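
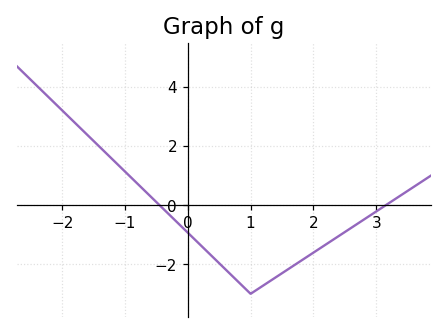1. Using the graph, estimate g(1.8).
-1.8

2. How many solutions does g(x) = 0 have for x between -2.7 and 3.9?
2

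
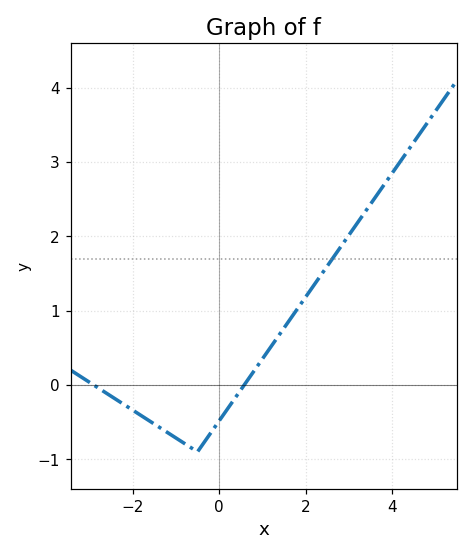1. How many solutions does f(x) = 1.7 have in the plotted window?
1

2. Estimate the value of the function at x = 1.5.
0.8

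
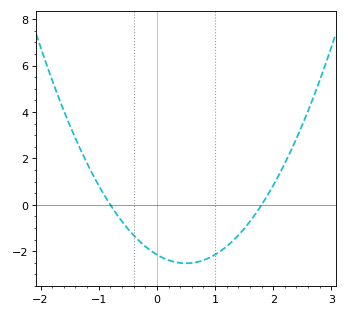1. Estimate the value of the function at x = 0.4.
-2.5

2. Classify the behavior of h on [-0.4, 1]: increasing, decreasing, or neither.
neither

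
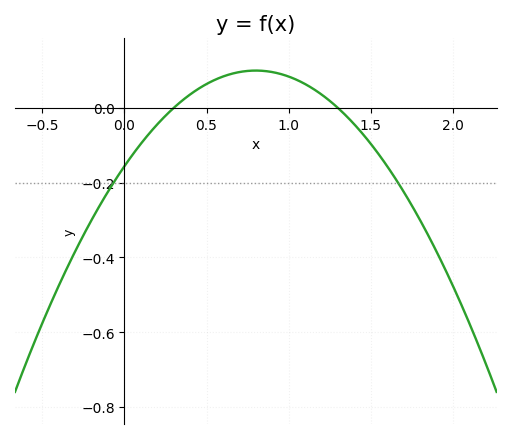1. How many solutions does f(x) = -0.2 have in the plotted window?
2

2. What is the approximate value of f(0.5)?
0.06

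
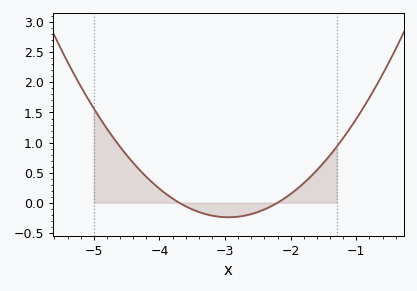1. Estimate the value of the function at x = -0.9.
1.57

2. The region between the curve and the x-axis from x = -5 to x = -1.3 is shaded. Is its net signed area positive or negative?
positive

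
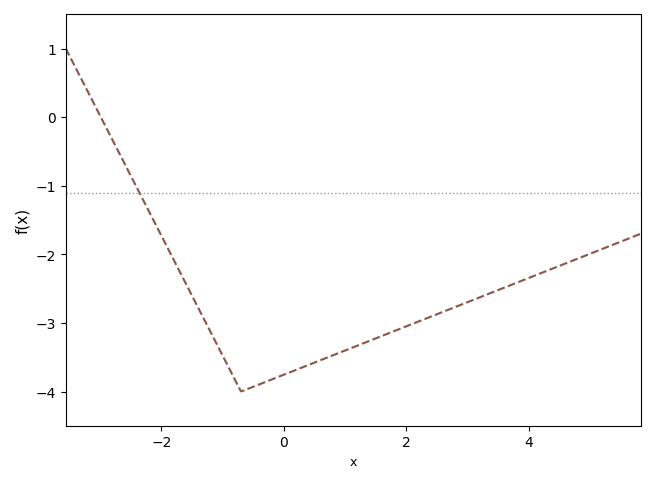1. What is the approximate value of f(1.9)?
-3.08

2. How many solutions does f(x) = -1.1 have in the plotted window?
1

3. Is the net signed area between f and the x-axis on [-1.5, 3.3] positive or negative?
negative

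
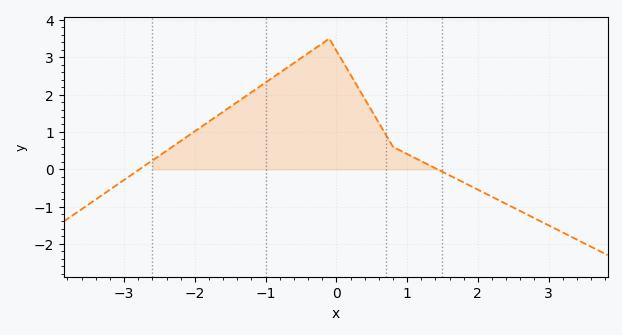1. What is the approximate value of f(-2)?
1.02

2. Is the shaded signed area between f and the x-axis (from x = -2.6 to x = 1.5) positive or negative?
positive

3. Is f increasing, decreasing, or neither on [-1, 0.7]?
neither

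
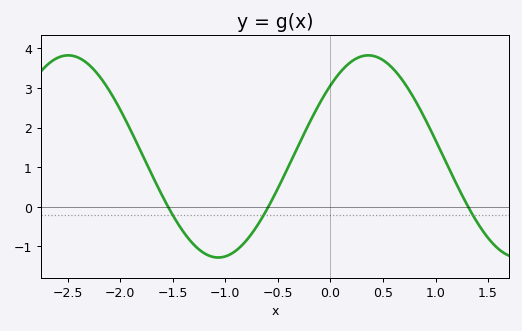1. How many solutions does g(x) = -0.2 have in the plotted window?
3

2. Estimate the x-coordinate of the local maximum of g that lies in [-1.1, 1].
0.359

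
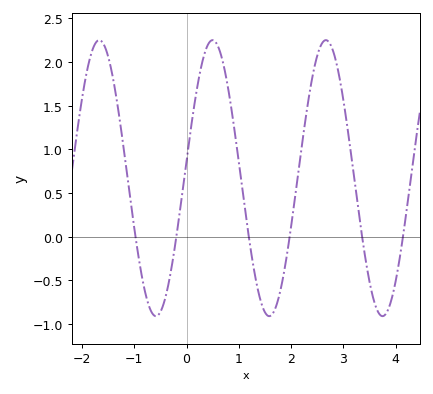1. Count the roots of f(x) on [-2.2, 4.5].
6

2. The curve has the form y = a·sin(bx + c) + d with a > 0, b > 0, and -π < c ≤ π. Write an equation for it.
y = 1.58sin(2.9x + 0.13) + 0.67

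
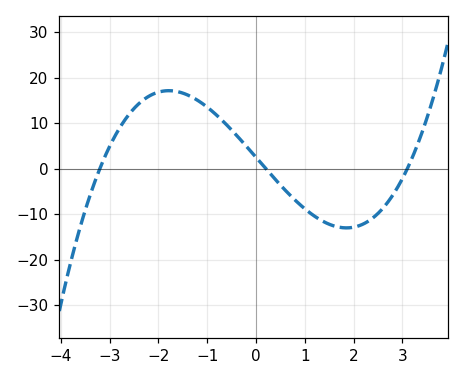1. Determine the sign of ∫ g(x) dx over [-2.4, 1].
positive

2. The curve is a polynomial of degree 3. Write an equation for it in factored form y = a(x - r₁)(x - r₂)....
y = 1.25(x + 3.2)(x - 0.2)(x - 3.1)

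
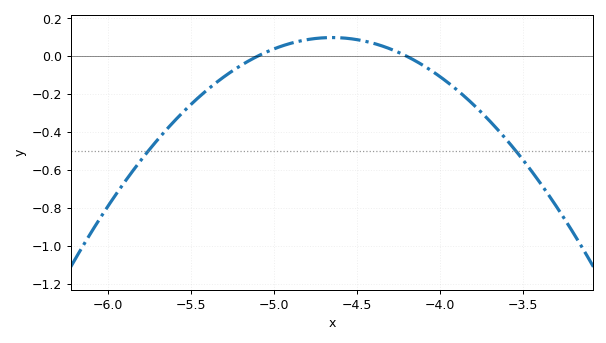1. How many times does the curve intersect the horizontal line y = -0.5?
2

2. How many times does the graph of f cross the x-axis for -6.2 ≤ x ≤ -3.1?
2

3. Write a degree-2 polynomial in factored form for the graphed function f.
y = -0.49(x + 5.1)(x + 4.2)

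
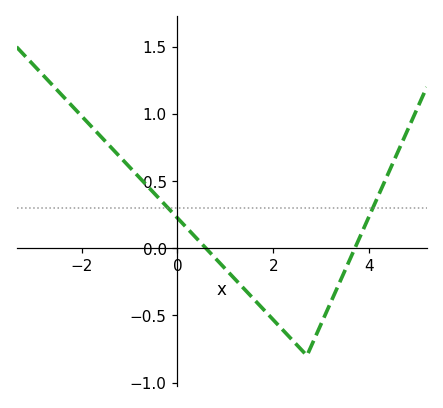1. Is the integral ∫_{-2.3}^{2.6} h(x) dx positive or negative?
positive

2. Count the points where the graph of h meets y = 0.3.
2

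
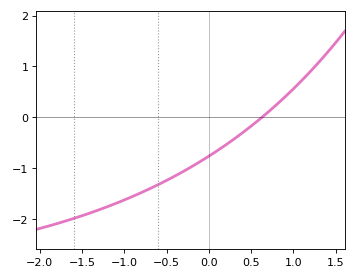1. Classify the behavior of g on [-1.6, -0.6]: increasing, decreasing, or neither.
increasing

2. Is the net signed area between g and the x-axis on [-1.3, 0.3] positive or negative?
negative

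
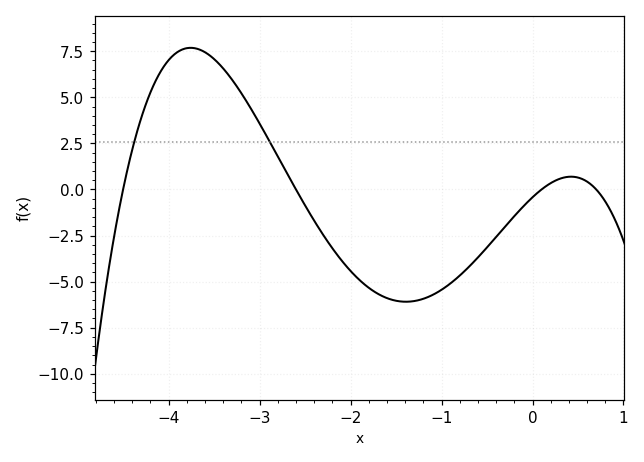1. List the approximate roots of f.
-4.5, -2.6, 0.1, 0.7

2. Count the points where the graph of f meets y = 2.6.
2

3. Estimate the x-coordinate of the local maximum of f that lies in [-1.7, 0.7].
0.423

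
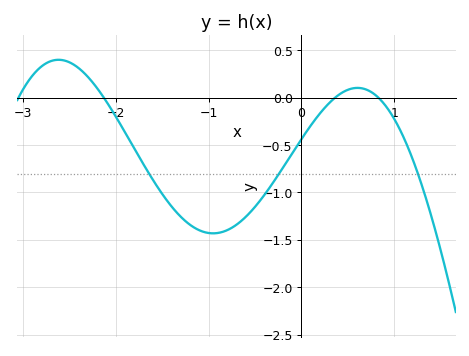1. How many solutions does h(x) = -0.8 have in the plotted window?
3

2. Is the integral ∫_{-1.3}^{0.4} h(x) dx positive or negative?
negative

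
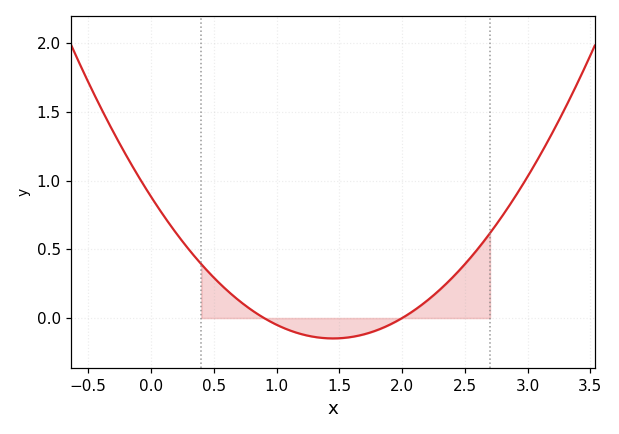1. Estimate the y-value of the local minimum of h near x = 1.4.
-0.15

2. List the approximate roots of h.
0.9, 2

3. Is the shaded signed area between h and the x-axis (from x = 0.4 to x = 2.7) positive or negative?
positive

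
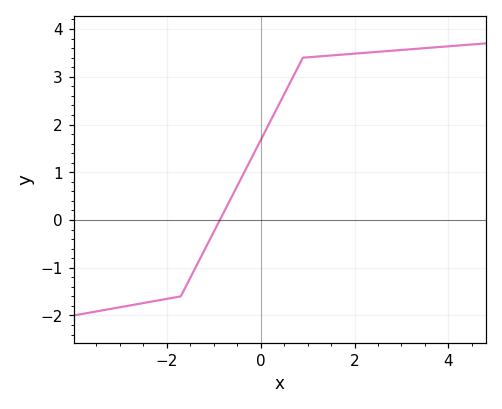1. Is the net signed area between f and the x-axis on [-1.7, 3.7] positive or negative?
positive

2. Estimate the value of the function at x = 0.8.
3.21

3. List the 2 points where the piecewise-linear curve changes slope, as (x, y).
(-1.7, -1.6); (0.9, 3.4)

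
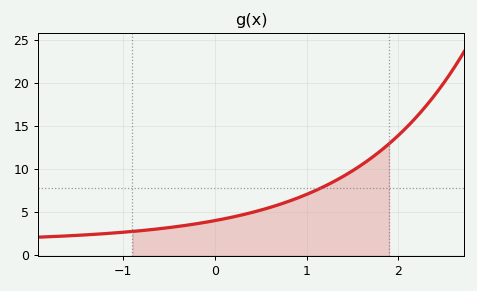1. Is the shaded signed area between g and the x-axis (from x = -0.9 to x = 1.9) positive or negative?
positive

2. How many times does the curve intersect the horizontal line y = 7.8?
1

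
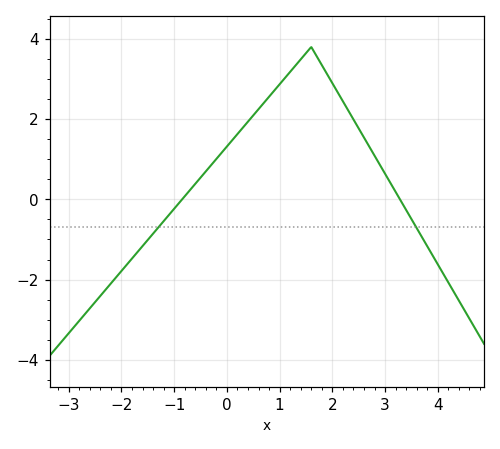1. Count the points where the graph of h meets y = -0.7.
2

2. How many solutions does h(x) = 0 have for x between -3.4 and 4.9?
2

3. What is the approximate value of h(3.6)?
-0.8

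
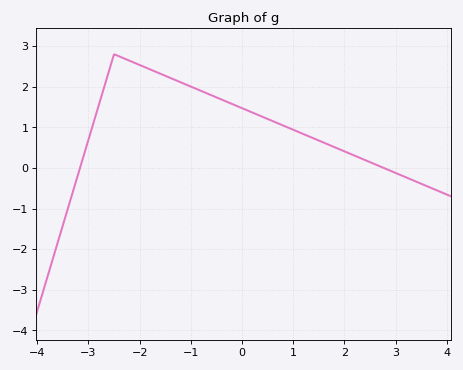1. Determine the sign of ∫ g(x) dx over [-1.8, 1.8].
positive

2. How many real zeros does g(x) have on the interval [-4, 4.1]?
2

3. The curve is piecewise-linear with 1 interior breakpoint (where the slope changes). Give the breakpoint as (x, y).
(-2.5, 2.8)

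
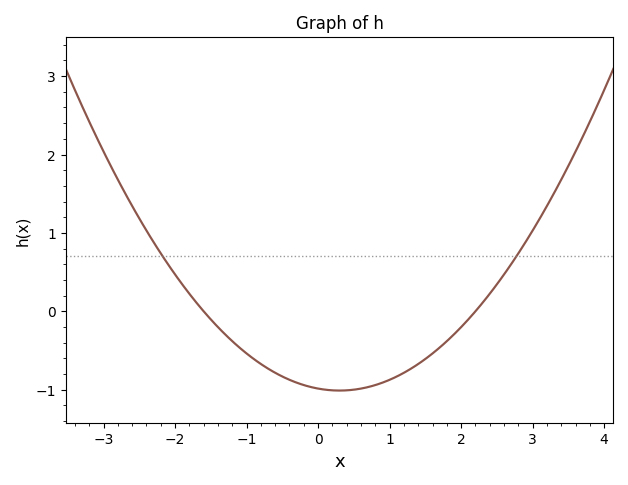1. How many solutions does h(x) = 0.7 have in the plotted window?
2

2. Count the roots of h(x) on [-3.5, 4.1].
2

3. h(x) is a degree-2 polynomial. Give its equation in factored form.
y = 0.28(x + 1.6)(x - 2.2)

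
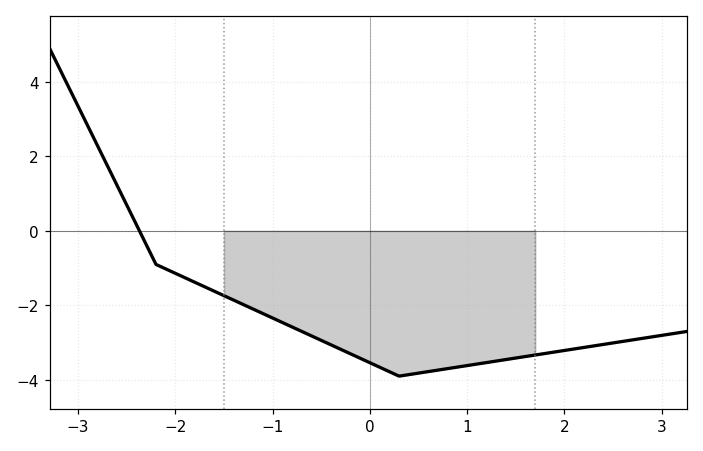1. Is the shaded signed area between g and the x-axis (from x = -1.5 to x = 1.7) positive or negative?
negative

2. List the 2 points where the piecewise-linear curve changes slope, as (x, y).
(-2.2, -0.9); (0.3, -3.9)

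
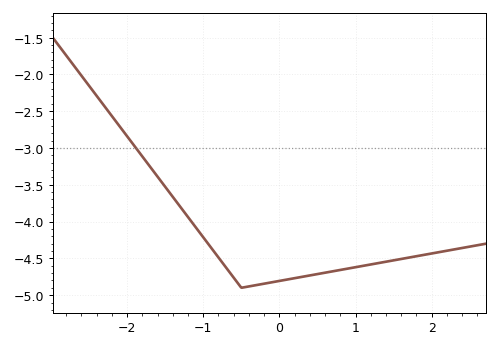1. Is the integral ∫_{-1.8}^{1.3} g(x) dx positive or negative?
negative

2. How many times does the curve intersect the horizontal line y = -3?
1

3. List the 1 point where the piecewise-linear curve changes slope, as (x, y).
(-0.5, -4.9)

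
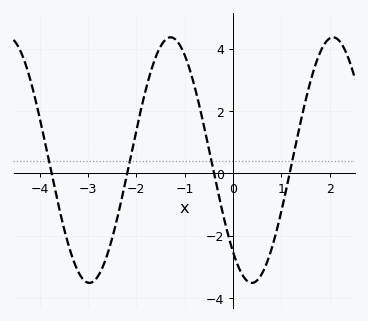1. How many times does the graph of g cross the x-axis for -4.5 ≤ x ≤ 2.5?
4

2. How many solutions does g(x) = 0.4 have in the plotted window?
4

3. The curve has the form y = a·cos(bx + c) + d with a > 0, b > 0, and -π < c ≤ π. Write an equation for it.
y = 3.94cos(1.9x + 2.4) + 0.42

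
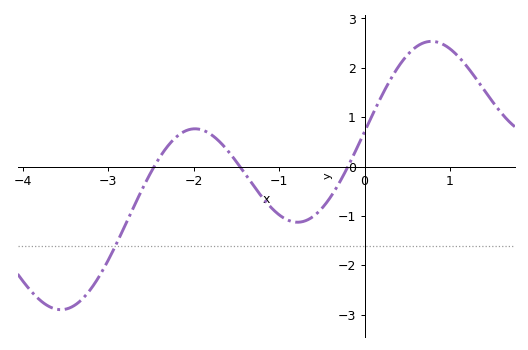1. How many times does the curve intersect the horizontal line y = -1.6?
1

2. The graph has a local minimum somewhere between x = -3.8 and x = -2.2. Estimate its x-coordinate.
-3.6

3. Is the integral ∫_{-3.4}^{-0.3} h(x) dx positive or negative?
negative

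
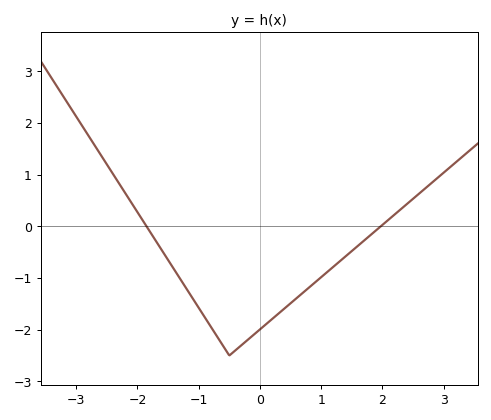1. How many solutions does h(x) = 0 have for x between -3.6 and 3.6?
2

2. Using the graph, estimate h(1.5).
-0.5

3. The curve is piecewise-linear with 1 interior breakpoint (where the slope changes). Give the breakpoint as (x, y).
(-0.5, -2.5)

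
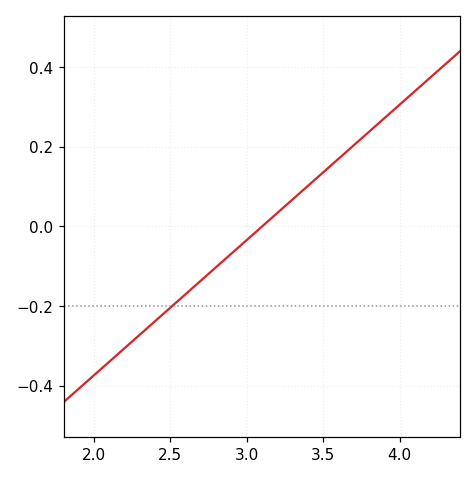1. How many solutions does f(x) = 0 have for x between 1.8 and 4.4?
1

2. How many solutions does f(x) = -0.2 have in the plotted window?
1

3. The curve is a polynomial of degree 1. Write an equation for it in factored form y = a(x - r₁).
y = 0.34(x - 3.1)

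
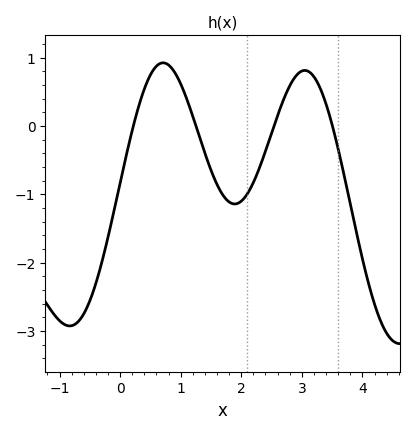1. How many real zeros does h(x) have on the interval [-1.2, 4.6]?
4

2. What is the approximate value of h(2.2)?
-0.829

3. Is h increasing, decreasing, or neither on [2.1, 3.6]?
neither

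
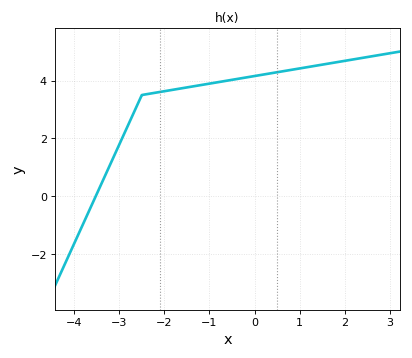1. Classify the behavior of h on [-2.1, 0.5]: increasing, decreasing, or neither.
increasing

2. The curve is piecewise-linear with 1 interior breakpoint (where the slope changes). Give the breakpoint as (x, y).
(-2.5, 3.5)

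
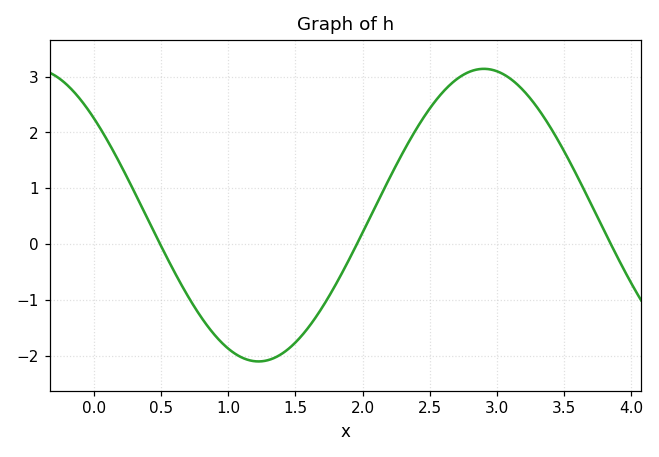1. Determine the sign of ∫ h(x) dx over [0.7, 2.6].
negative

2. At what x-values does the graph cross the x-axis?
0.491, 1.96, 3.85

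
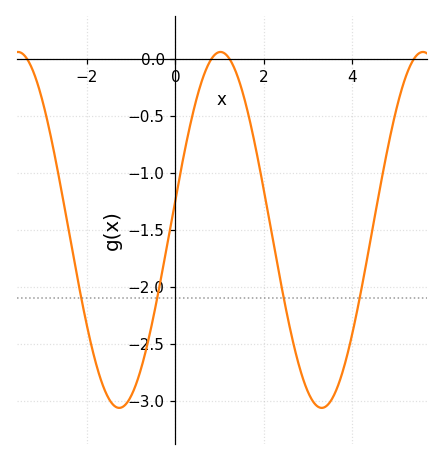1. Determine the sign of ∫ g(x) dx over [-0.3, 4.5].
negative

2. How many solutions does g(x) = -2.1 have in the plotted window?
4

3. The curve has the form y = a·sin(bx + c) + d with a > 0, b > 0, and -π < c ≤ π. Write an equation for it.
y = 1.56sin(1.37x + 0.17) - 1.5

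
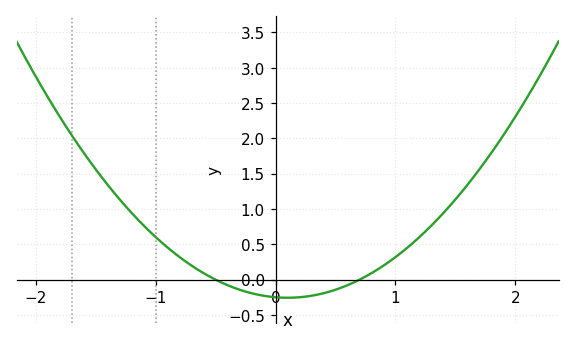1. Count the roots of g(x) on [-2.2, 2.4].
2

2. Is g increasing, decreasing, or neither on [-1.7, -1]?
decreasing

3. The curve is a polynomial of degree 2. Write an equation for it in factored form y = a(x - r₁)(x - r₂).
y = 0.71(x + 0.5)(x - 0.7)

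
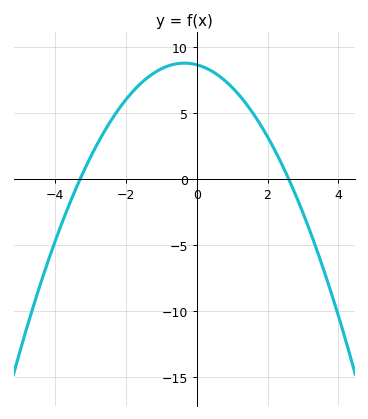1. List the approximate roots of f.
-3.4, 2.6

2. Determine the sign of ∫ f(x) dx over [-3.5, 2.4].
positive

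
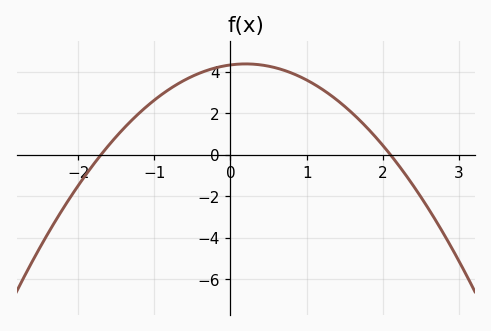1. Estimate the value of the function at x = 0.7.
4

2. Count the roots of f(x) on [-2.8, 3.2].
2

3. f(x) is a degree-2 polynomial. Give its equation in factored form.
y = -1.21(x + 1.7)(x - 2.1)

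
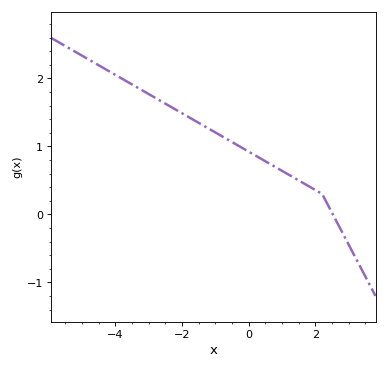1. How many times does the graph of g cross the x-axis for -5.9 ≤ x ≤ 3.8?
1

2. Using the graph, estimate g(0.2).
0.865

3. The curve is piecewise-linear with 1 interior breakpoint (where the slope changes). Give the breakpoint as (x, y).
(2.2, 0.3)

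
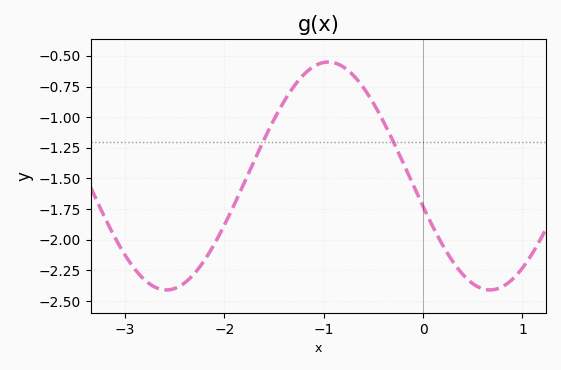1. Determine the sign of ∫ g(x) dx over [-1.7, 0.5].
negative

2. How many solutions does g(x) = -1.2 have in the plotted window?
2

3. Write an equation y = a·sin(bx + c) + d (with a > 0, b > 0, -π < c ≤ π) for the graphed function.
y = 0.93sin(1.93x - 2.87) - 1.48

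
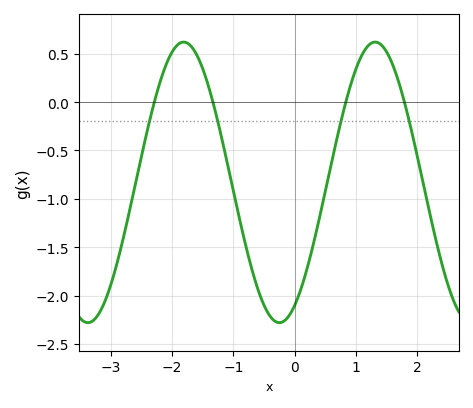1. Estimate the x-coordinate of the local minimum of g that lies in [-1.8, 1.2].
-0.249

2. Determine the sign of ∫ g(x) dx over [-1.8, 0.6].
negative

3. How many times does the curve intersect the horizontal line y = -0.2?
4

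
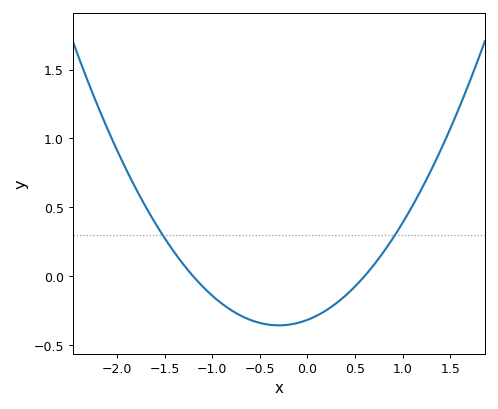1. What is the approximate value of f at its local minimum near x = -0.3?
-0.35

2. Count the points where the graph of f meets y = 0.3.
2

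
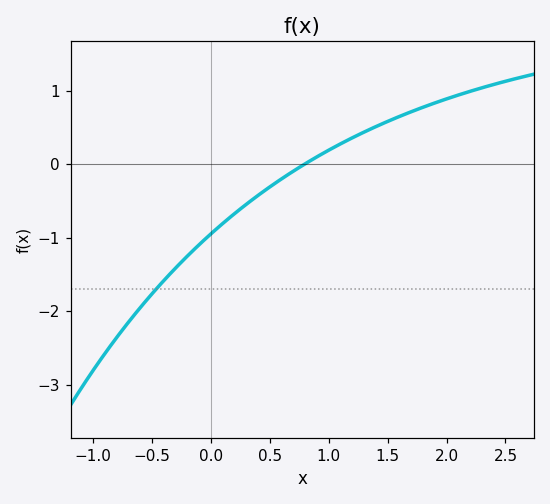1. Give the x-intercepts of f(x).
0.8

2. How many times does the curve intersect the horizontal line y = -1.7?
1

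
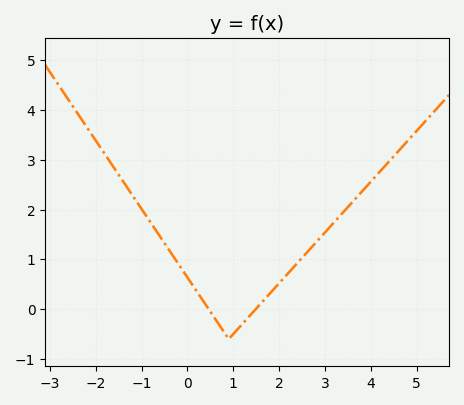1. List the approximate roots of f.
0.463, 1.49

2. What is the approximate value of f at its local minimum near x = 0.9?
-0.599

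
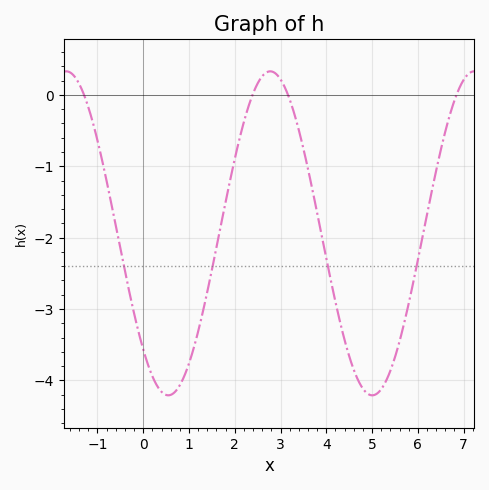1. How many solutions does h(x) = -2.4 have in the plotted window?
4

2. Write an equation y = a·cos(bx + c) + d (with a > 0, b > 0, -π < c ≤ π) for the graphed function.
y = 2.27cos(1.4x + 2.4) - 1.94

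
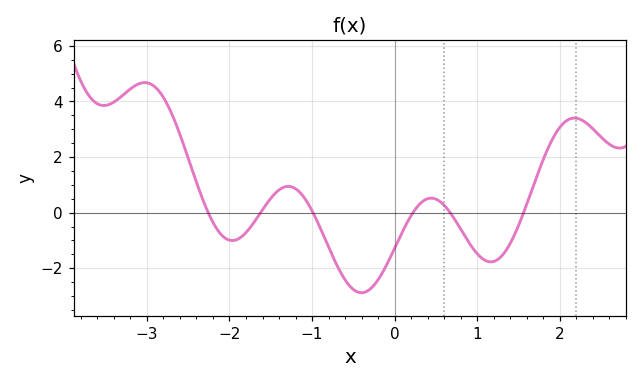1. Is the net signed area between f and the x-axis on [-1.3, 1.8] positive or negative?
negative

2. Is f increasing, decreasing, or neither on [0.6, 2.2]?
neither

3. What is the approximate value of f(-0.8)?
-1.2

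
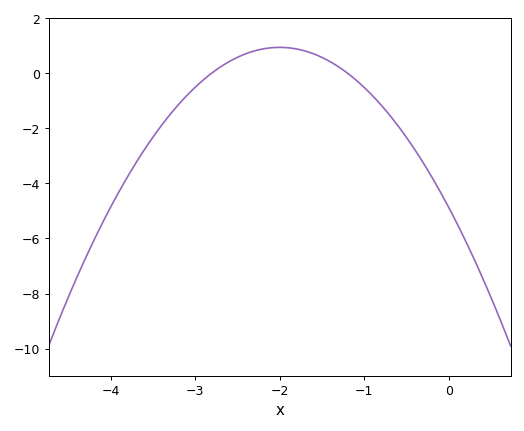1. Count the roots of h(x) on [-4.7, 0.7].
2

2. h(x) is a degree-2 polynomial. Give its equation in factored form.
y = -1.45(x + 2.8)(x + 1.2)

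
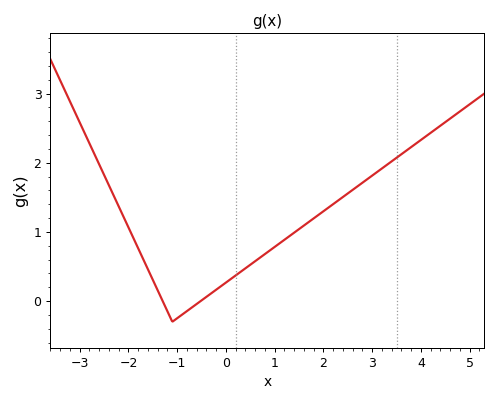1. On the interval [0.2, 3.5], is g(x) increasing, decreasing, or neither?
increasing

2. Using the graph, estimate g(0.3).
0.4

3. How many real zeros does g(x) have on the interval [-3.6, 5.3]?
2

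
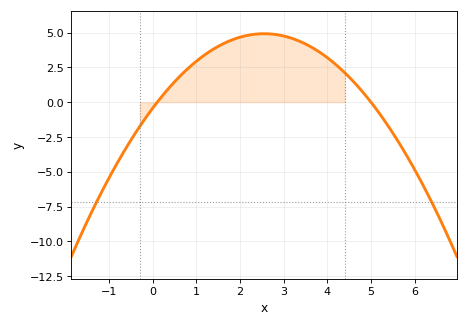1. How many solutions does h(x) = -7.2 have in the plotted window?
2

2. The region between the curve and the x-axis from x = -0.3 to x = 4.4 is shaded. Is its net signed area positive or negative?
positive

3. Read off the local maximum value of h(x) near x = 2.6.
4.92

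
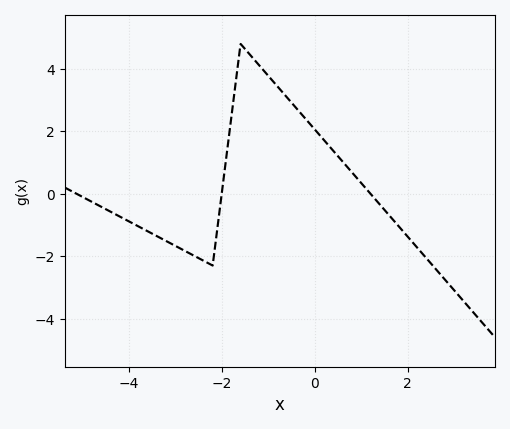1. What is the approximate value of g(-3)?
-1.67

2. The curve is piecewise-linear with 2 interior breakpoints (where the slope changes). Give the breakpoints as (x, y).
(-2.2, -2.3); (-1.6, 4.8)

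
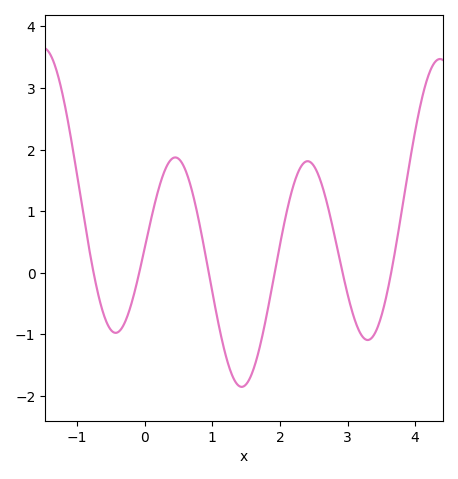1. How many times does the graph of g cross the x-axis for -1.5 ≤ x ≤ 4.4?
6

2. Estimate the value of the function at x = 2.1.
0.989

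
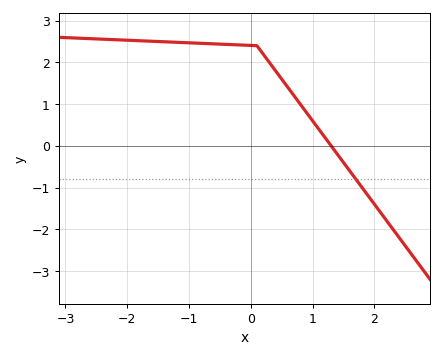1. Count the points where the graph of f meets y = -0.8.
1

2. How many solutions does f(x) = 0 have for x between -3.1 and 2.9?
1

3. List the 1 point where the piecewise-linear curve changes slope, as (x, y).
(0.1, 2.4)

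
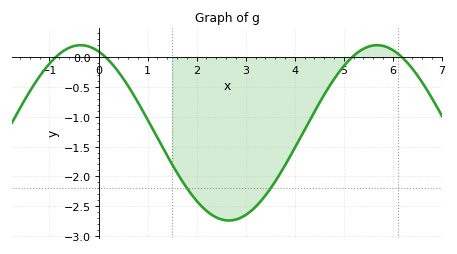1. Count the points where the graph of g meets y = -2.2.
2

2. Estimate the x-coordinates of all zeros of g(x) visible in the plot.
-0.8, 0.2, 5.2, 6.2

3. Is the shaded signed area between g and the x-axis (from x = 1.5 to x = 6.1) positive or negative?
negative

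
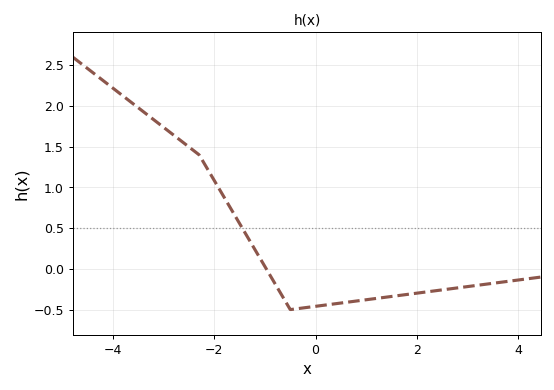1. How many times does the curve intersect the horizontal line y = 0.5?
1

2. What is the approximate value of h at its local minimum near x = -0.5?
-0.5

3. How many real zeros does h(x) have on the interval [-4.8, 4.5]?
1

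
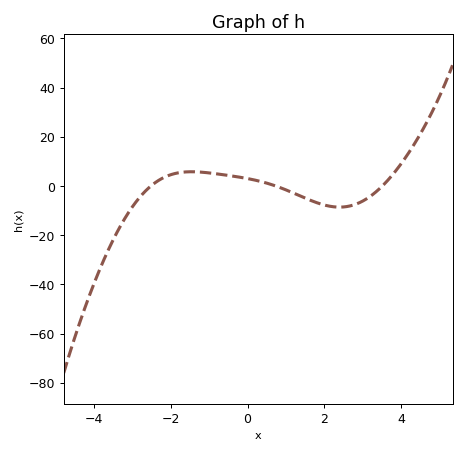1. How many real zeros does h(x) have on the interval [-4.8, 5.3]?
3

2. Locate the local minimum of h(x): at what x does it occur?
2.39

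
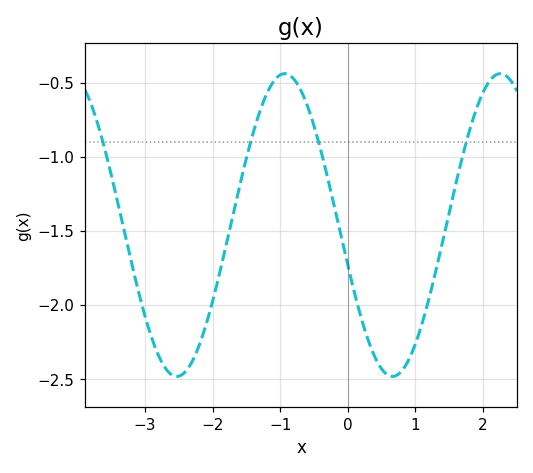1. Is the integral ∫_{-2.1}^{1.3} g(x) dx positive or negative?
negative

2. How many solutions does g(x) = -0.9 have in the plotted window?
4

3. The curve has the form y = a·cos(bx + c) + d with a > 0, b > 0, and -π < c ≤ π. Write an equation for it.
y = 1.02cos(2x + 1.8) - 1.46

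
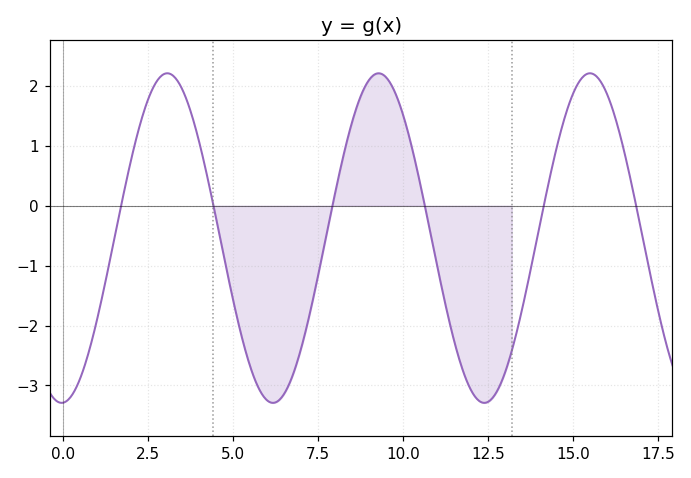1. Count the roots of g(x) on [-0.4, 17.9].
6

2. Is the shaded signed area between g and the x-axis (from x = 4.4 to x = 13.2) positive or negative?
negative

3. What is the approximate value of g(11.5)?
-2.2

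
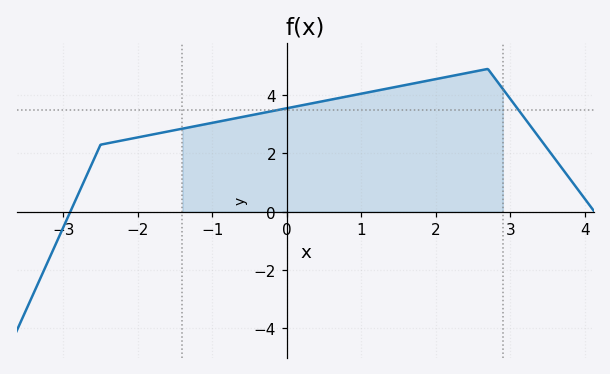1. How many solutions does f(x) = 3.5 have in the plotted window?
2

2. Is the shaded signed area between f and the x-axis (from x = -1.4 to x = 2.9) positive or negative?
positive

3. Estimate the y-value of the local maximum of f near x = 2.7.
4.8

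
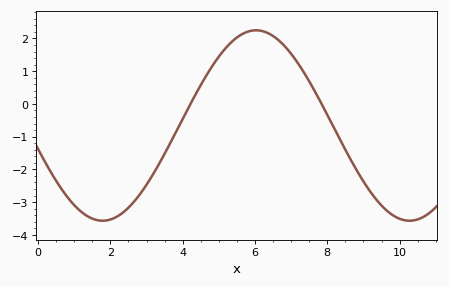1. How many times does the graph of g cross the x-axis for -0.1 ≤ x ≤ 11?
2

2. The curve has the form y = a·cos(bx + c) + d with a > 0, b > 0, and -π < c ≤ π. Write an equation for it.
y = 2.91cos(0.74x + 1.8) - 0.66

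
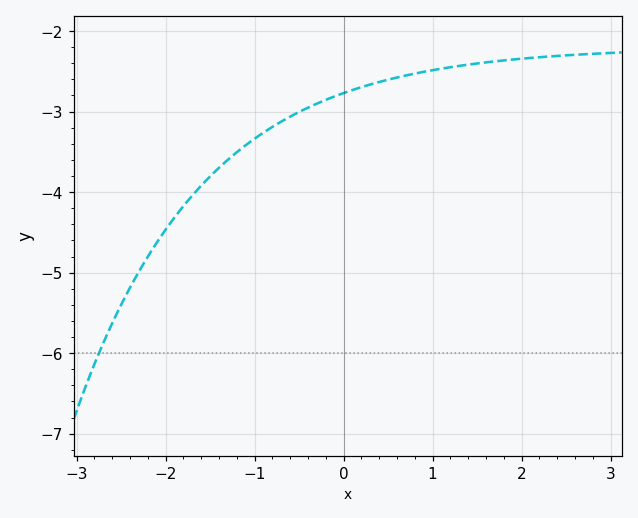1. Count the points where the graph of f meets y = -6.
1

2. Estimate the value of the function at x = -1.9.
-4.31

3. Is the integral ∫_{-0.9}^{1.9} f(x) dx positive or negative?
negative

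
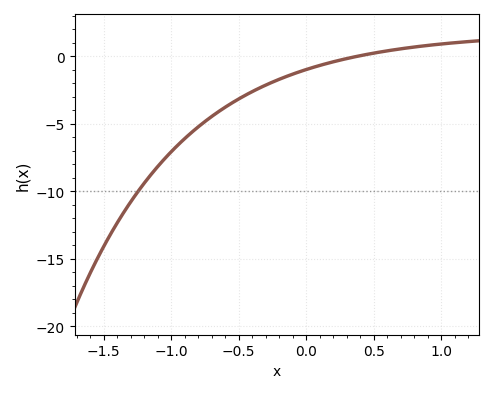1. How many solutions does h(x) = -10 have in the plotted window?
1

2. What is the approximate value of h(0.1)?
-0.687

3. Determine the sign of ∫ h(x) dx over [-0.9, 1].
negative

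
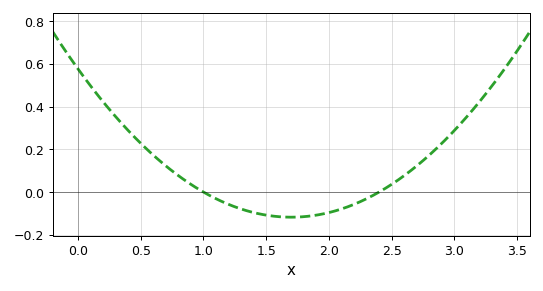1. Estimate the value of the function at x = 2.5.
0.04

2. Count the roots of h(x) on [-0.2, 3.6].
2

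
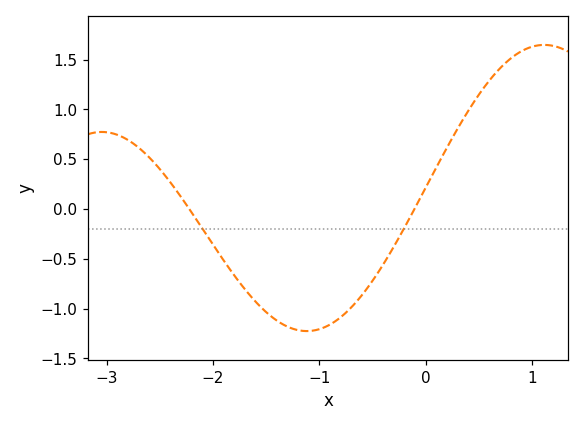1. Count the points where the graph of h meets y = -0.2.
2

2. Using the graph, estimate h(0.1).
0.413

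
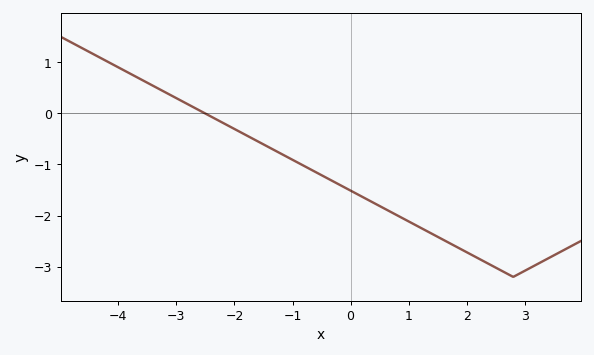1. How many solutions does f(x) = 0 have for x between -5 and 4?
1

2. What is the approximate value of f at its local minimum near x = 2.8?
-3.2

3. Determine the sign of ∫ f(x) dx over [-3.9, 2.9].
negative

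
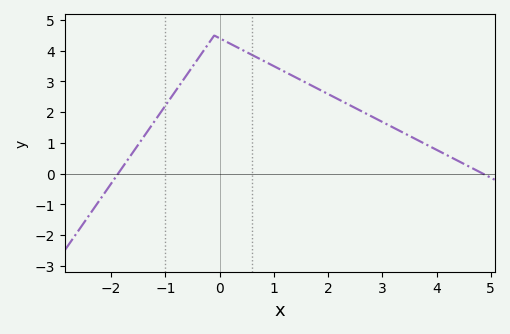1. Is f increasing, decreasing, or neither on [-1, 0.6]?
neither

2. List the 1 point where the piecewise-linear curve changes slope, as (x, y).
(-0.1, 4.5)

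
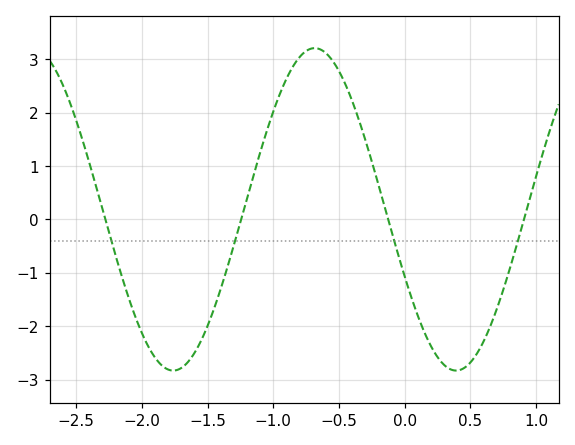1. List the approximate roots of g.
-2.3, -1.2, -0.1, 0.9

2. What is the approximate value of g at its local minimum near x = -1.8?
-2.8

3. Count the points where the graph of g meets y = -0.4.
4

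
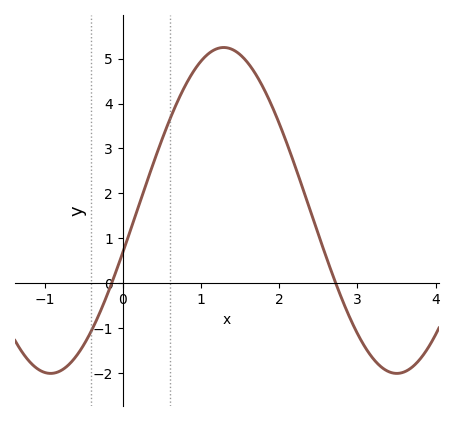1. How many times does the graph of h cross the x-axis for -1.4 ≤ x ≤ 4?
2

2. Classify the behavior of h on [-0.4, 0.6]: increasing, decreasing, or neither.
increasing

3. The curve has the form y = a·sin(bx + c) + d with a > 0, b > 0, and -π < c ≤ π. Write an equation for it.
y = 3.63sin(1.4x - 0.26) + 1.62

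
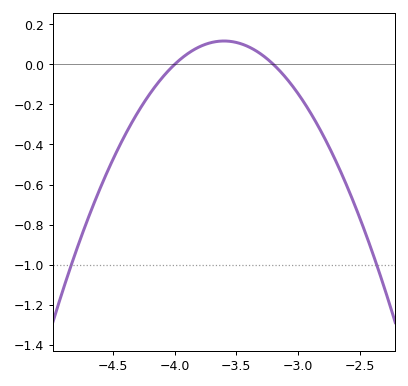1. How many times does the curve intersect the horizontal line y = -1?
2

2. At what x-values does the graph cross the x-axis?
-4, -3.2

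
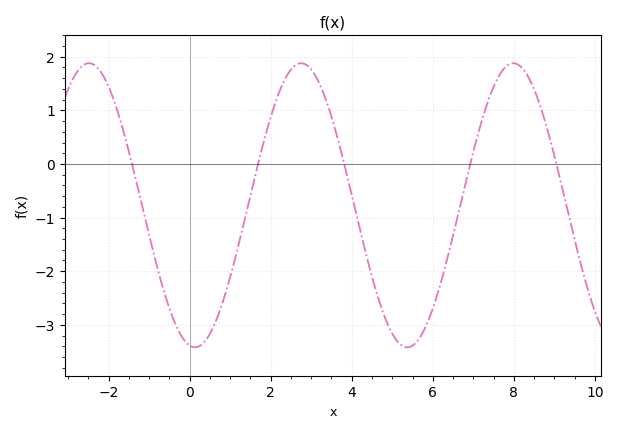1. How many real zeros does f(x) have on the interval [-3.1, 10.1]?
5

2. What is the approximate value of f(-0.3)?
-3.07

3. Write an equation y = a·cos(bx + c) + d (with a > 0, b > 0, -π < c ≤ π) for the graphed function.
y = 2.65cos(1.2x + 2.98) - 0.77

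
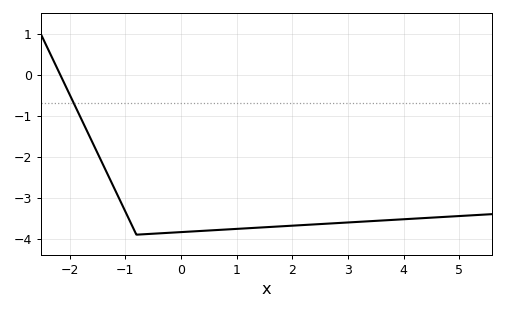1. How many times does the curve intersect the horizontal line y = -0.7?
1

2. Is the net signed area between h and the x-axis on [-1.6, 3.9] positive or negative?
negative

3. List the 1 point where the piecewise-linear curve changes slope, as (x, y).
(-0.8, -3.9)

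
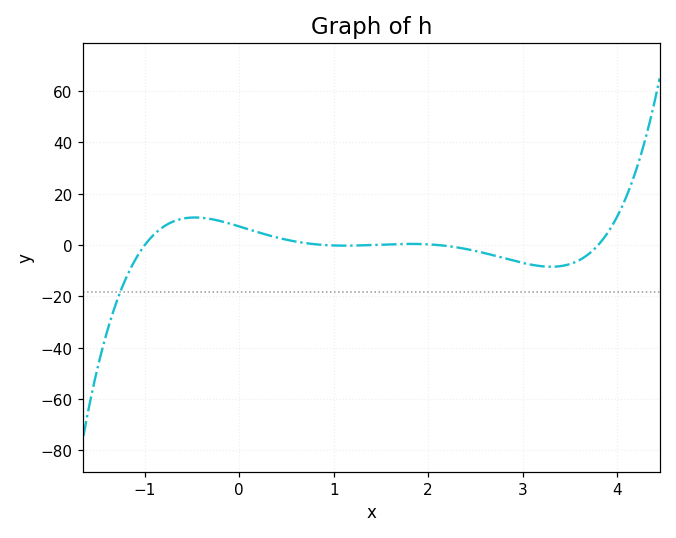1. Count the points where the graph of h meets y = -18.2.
1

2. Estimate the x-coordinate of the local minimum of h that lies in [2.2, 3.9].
3.3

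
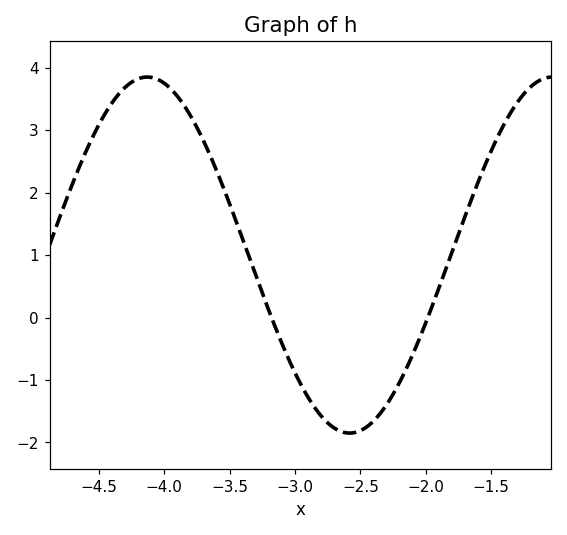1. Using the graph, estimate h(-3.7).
2.8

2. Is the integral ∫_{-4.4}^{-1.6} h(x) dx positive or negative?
positive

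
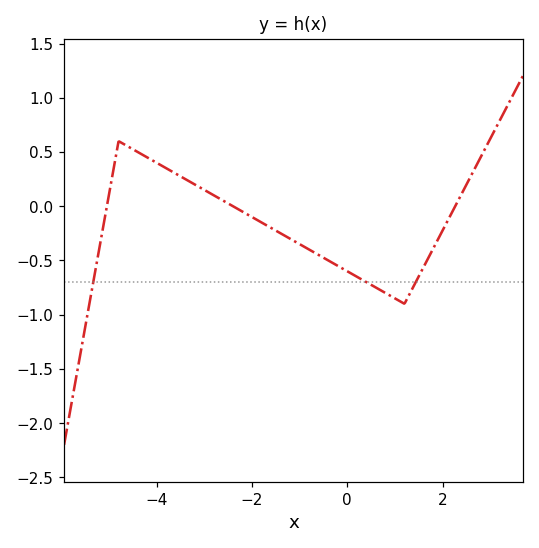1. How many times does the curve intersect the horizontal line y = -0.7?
3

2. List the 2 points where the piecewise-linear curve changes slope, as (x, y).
(-4.8, 0.6); (1.2, -0.9)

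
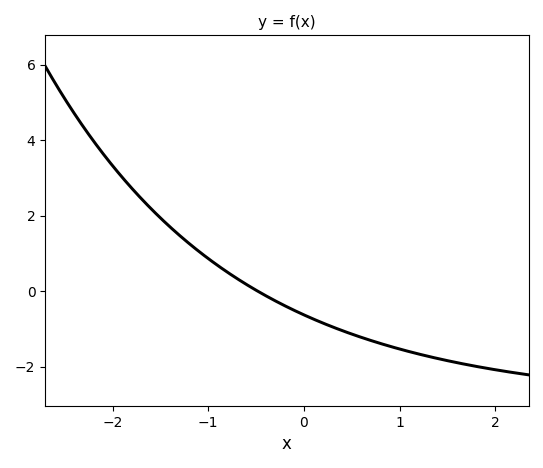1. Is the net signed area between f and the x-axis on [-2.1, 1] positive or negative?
positive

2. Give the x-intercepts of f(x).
-0.484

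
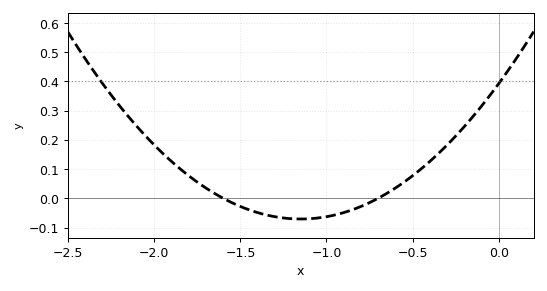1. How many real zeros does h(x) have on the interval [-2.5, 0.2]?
2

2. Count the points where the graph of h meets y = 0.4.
2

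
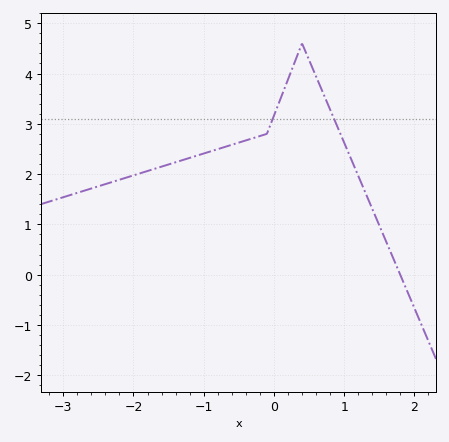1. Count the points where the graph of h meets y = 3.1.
2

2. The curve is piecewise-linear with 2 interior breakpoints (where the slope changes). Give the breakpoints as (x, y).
(-0.1, 2.8); (0.4, 4.6)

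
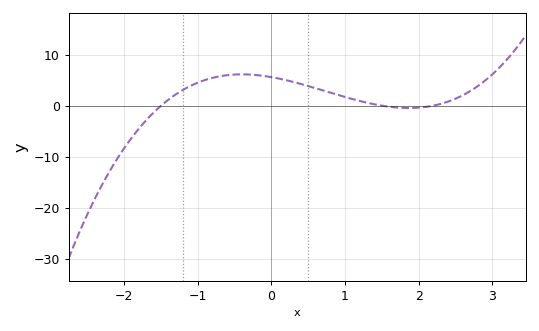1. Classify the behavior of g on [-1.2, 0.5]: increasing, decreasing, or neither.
neither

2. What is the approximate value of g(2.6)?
2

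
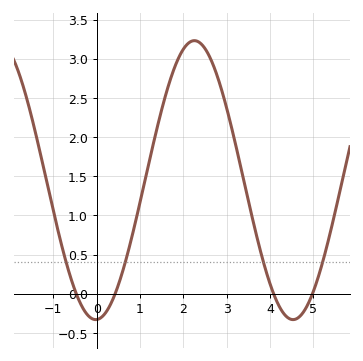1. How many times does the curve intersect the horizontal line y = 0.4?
4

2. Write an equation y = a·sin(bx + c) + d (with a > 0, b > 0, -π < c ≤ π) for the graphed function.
y = 1.78sin(1.38x - 1.54) + 1.45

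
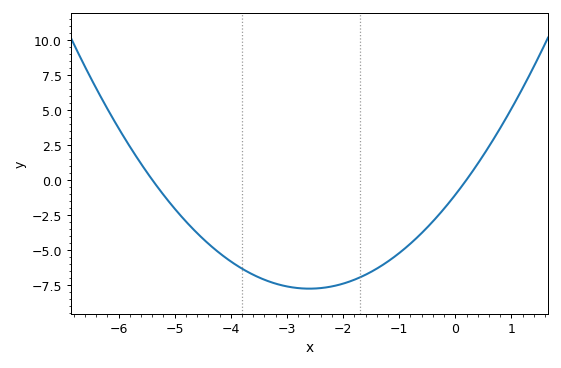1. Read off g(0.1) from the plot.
-0.545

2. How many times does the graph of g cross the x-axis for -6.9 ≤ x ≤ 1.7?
2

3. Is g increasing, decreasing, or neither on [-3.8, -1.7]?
neither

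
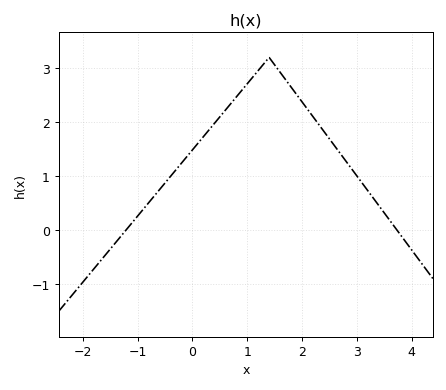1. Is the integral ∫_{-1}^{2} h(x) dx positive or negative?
positive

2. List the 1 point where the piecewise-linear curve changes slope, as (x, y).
(1.4, 3.2)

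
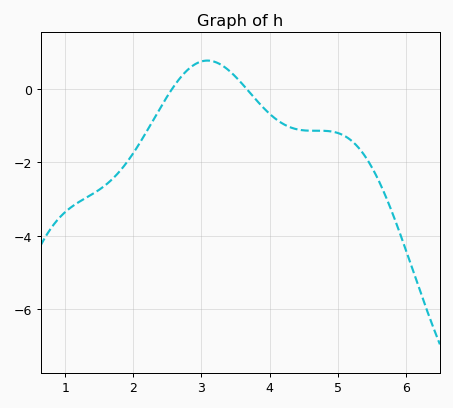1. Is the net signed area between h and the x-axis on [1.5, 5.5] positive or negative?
negative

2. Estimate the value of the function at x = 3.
0.8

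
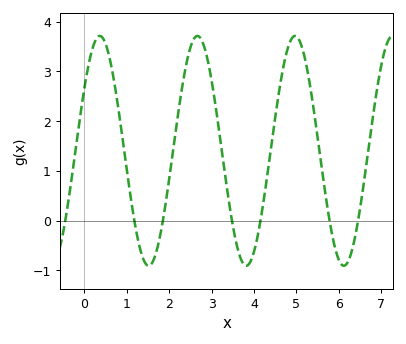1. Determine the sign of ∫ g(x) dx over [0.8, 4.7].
positive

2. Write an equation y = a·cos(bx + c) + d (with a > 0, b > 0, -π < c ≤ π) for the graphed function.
y = 2.31cos(2.73x - 0.992) + 1.4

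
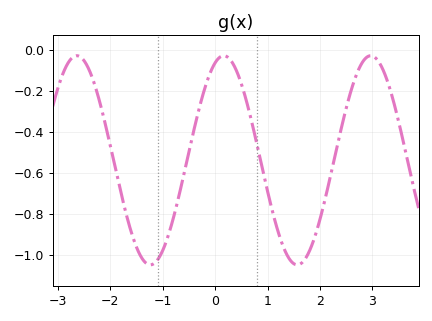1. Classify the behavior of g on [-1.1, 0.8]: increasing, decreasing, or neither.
neither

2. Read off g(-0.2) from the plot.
-0.191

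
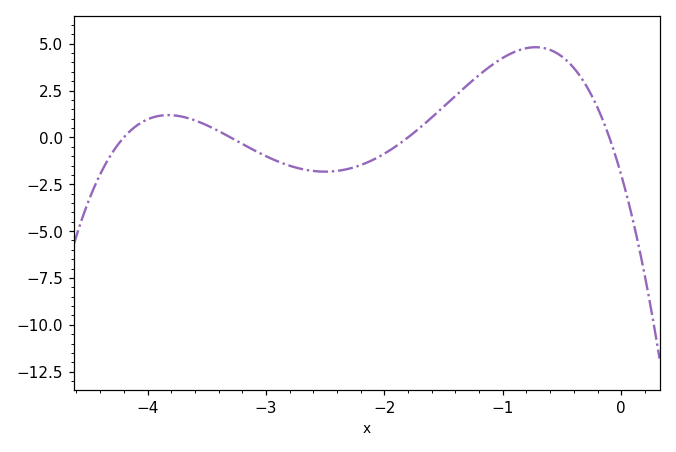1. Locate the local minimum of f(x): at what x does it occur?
-2.5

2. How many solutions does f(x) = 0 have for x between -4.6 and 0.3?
4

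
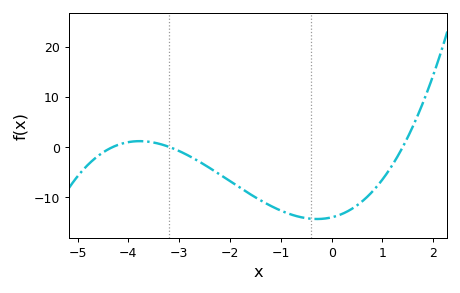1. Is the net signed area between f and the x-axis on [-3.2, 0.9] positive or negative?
negative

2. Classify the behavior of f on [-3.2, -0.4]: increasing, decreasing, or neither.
decreasing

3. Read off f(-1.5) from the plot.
-10.1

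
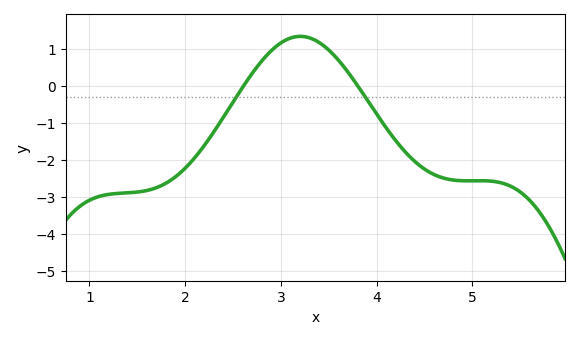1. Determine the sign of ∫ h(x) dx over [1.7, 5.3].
negative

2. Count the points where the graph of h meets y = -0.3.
2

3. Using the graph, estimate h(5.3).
-2.62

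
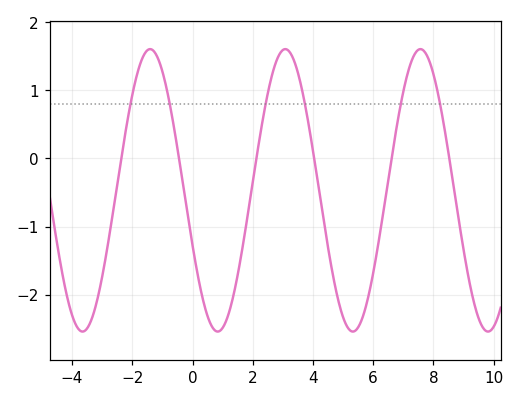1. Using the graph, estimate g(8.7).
-0.497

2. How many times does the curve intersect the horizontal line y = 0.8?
6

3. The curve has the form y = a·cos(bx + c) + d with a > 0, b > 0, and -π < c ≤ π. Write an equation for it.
y = 2.07cos(1.4x + 1.97) - 0.47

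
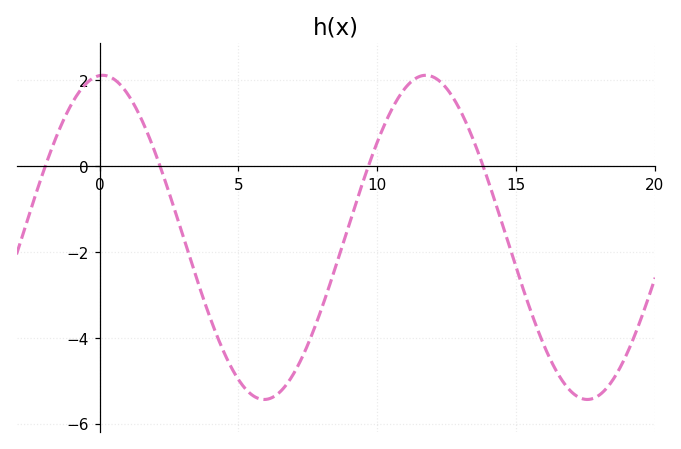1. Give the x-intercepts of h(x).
-1.95, 2.18, 9.68, 13.8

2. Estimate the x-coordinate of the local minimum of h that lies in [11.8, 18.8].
17.6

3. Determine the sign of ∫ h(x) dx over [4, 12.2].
negative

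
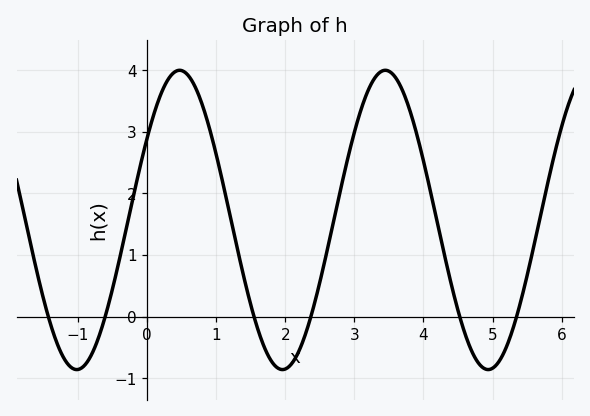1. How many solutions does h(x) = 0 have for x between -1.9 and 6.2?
6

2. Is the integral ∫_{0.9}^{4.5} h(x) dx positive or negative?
positive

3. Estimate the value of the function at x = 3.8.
3.36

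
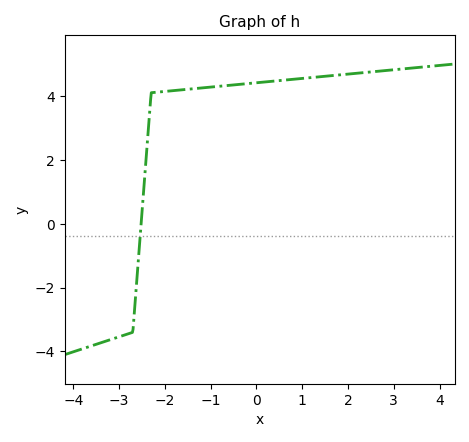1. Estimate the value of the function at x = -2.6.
-1.6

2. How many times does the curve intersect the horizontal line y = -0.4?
1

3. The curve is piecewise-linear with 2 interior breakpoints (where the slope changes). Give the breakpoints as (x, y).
(-2.7, -3.4); (-2.3, 4.1)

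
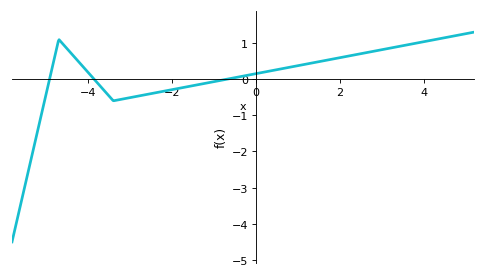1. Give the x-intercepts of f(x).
-5, -3.8, -0.6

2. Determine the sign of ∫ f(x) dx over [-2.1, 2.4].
positive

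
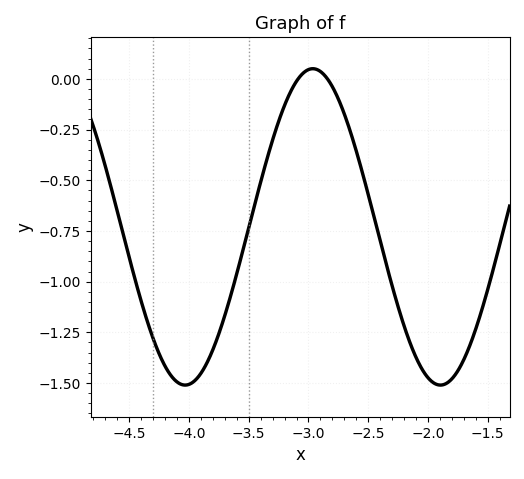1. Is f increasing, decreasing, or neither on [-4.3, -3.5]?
neither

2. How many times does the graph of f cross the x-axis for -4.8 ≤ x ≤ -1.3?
2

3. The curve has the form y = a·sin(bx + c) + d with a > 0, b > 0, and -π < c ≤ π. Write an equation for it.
y = 0.78sin(2.94x - 2.28) - 0.73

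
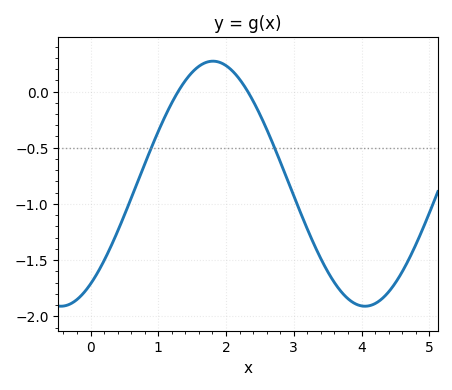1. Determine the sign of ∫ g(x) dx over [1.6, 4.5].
negative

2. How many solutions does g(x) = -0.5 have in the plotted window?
2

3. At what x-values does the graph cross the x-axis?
1.29, 2.32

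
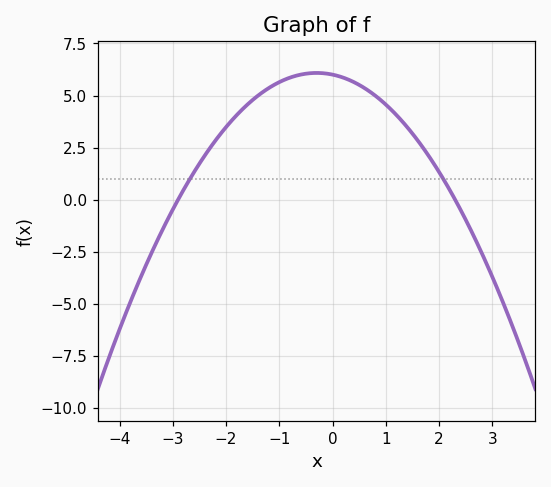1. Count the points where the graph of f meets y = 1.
2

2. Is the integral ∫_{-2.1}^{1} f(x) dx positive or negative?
positive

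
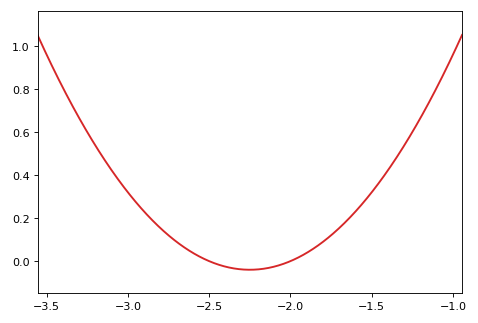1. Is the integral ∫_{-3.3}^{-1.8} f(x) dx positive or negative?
positive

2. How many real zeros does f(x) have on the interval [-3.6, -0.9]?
2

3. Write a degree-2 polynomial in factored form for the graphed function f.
y = 0.64(x + 2.5)(x + 2)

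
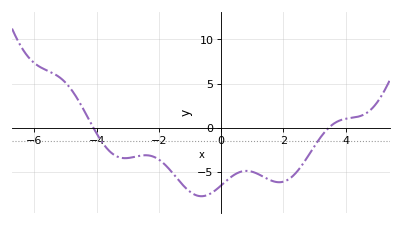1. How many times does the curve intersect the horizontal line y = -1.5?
2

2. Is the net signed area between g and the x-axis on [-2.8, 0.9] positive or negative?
negative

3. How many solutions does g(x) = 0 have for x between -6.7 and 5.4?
2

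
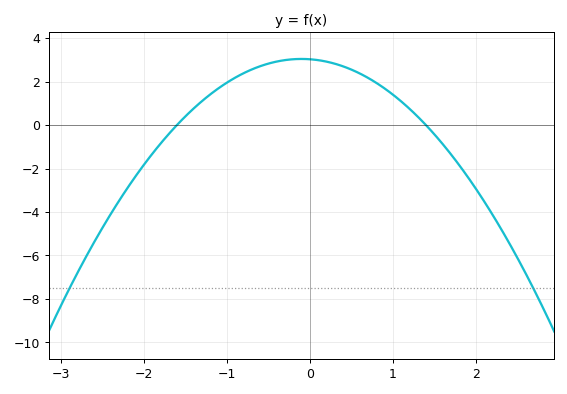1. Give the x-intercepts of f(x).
-1.6, 1.4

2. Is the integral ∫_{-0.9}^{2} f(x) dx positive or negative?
positive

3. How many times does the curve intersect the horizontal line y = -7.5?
2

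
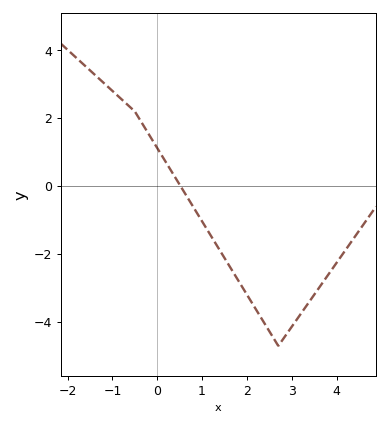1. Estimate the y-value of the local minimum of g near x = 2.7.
-4.6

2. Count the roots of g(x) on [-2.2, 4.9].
1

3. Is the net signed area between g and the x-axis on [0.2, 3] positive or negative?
negative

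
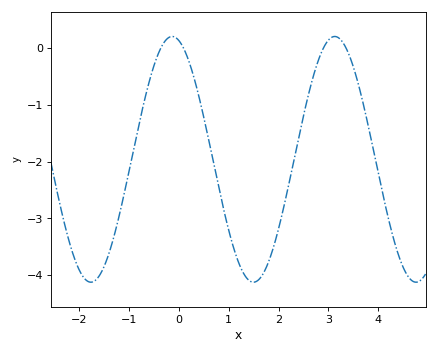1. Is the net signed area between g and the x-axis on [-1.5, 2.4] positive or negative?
negative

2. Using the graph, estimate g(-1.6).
-4.02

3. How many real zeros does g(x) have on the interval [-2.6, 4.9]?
4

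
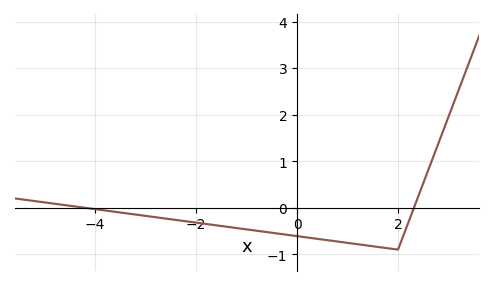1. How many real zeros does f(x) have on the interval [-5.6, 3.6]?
2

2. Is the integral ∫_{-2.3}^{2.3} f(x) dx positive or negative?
negative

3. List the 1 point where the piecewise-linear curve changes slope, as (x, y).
(2, -0.9)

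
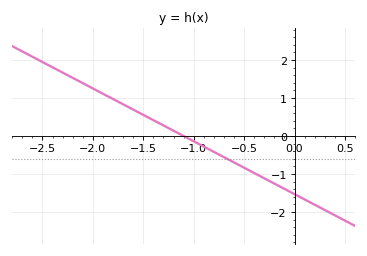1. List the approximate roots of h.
-1.1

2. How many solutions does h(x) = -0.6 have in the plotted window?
1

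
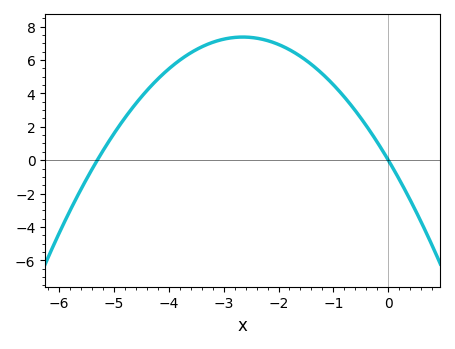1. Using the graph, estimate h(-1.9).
6.8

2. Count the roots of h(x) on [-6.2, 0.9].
2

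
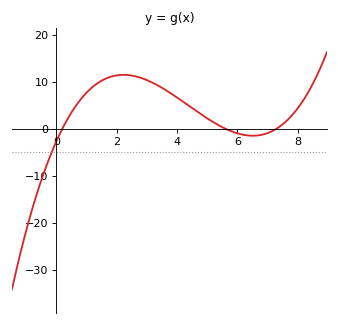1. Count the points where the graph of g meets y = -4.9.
1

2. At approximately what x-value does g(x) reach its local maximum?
2.23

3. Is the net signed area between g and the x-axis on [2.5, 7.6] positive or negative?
positive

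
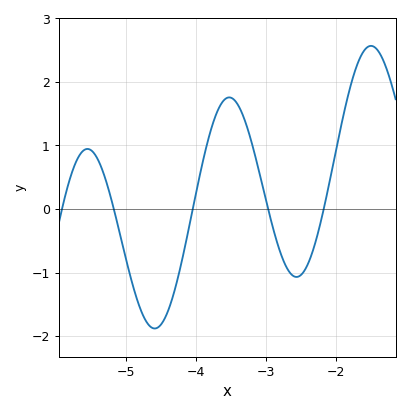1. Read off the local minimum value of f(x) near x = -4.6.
-1.88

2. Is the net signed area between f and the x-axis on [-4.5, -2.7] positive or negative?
positive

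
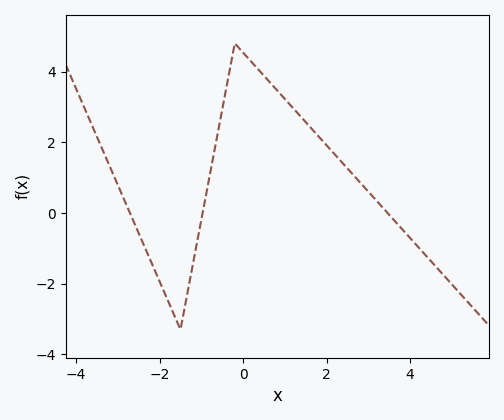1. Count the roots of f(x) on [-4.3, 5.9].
3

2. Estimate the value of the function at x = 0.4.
4.01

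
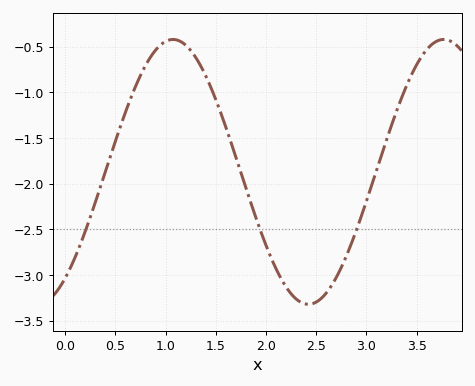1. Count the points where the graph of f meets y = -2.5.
3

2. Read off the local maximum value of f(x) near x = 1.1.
-0.4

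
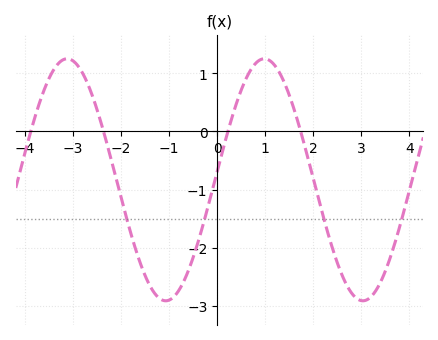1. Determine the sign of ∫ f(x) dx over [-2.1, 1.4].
negative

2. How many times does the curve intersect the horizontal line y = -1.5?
4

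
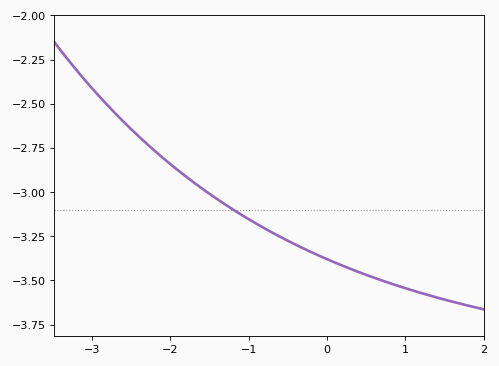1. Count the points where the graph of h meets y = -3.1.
1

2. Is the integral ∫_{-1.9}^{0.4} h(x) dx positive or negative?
negative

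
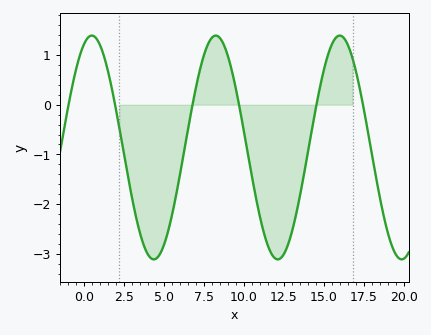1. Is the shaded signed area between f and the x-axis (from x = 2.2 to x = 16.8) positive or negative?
negative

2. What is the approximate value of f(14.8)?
0.412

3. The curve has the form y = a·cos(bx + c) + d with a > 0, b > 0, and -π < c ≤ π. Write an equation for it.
y = 2.25cos(0.81x - 0.392) - 0.86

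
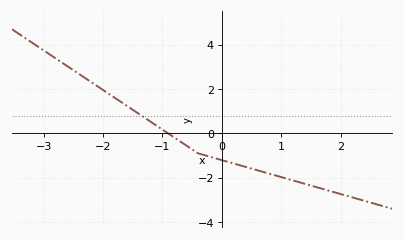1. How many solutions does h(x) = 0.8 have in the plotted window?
1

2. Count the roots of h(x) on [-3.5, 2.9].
1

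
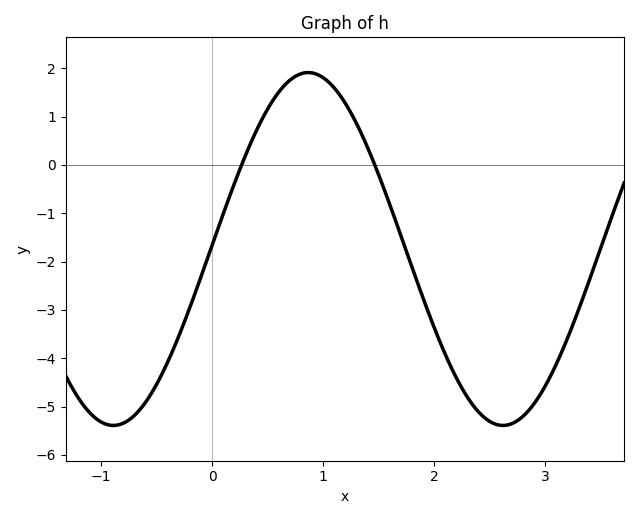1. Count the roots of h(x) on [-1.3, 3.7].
2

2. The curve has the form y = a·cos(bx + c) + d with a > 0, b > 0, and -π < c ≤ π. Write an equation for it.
y = 3.65cos(1.8x - 1.6) - 1.74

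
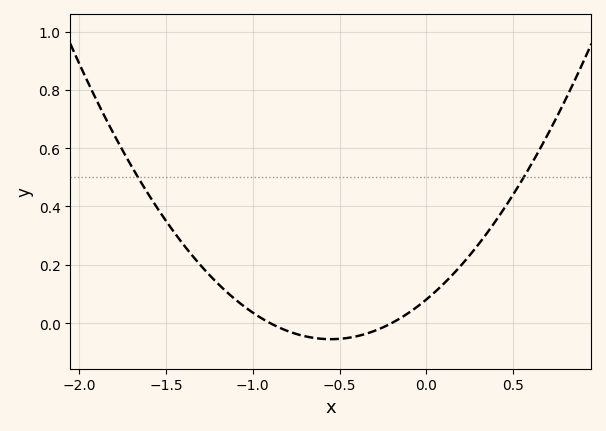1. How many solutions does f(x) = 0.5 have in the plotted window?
2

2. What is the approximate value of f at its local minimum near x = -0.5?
-0.06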